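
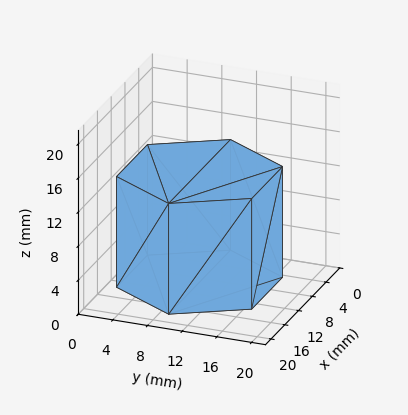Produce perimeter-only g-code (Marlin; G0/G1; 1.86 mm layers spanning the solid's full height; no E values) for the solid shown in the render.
Reading the render: the shape is a regular 6-sided prism (a cylinder approximated with 6 flat sides), circumscribed radius ≈ 9 mm, height ≈ 13 mm (dimensions read to the nearest mm from the axis ticks). For the g-code, the solid's height is divided into equal slices at the stated Δz and each level perimeter traced with G1 moves after a G0 lift.

; perimeter-only toolpath
G21 ; units = mm
G90 ; absolute positioning
G28 ; home
; layer 1
G0 Z1.86
G0 X18.00 Y9.00
G1 X13.50 Y16.79
G1 X4.50 Y16.79
G1 X0.00 Y9.00
G1 X4.50 Y1.21
G1 X13.50 Y1.21
G1 X18.00 Y9.00
; layer 2
G0 Z3.71
G0 X18.00 Y9.00
G1 X13.50 Y16.79
G1 X4.50 Y16.79
G1 X0.00 Y9.00
G1 X4.50 Y1.21
G1 X13.50 Y1.21
G1 X18.00 Y9.00
; layer 3
G0 Z5.57
G0 X18.00 Y9.00
G1 X13.50 Y16.79
G1 X4.50 Y16.79
G1 X0.00 Y9.00
G1 X4.50 Y1.21
G1 X13.50 Y1.21
G1 X18.00 Y9.00
; layer 4
G0 Z7.43
G0 X18.00 Y9.00
G1 X13.50 Y16.79
G1 X4.50 Y16.79
G1 X0.00 Y9.00
G1 X4.50 Y1.21
G1 X13.50 Y1.21
G1 X18.00 Y9.00
; layer 5
G0 Z9.29
G0 X18.00 Y9.00
G1 X13.50 Y16.79
G1 X4.50 Y16.79
G1 X0.00 Y9.00
G1 X4.50 Y1.21
G1 X13.50 Y1.21
G1 X18.00 Y9.00
; layer 6
G0 Z11.14
G0 X18.00 Y9.00
G1 X13.50 Y16.79
G1 X4.50 Y16.79
G1 X0.00 Y9.00
G1 X4.50 Y1.21
G1 X13.50 Y1.21
G1 X18.00 Y9.00
; layer 7
G0 Z13.00
G0 X18.00 Y9.00
G1 X13.50 Y16.79
G1 X4.50 Y16.79
G1 X0.00 Y9.00
G1 X4.50 Y1.21
G1 X13.50 Y1.21
G1 X18.00 Y9.00
M2 ; end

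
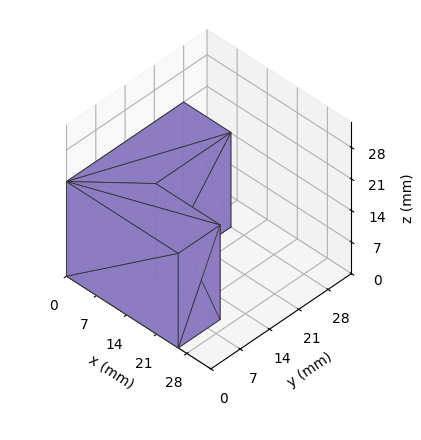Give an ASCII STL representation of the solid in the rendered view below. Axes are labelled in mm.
Reading the render: the shape is an L-shaped prism: outer 26 × 28 mm, arm thicknesses ≈ 10 mm (horizontal) and 11 mm (vertical), extruded 21 mm in z (dimensions read to the nearest mm from the axis ticks). For the STL, each face is triangulated and given an outward normal.

solid part
  facet normal 0.0000 0.0000 -1.0000
    outer loop
      vertex 26.000 10.000 0.000
      vertex 26.000 0.000 0.000
      vertex 0.000 0.000 0.000
    endloop
  endfacet
  facet normal 0.0000 0.0000 -1.0000
    outer loop
      vertex 11.000 10.000 0.000
      vertex 26.000 10.000 0.000
      vertex 0.000 0.000 0.000
    endloop
  endfacet
  facet normal 0.0000 0.0000 -1.0000
    outer loop
      vertex 11.000 28.000 0.000
      vertex 11.000 10.000 0.000
      vertex 0.000 0.000 0.000
    endloop
  endfacet
  facet normal 0.0000 0.0000 -1.0000
    outer loop
      vertex 0.000 28.000 0.000
      vertex 11.000 28.000 0.000
      vertex 0.000 0.000 0.000
    endloop
  endfacet
  facet normal 0.0000 0.0000 1.0000
    outer loop
      vertex 0.000 0.000 21.000
      vertex 26.000 0.000 21.000
      vertex 26.000 10.000 21.000
    endloop
  endfacet
  facet normal 0.0000 0.0000 1.0000
    outer loop
      vertex 0.000 0.000 21.000
      vertex 26.000 10.000 21.000
      vertex 11.000 10.000 21.000
    endloop
  endfacet
  facet normal 0.0000 0.0000 1.0000
    outer loop
      vertex 0.000 0.000 21.000
      vertex 11.000 10.000 21.000
      vertex 11.000 28.000 21.000
    endloop
  endfacet
  facet normal 0.0000 0.0000 1.0000
    outer loop
      vertex 0.000 0.000 21.000
      vertex 11.000 28.000 21.000
      vertex 0.000 28.000 21.000
    endloop
  endfacet
  facet normal 0.0000 -1.0000 0.0000
    outer loop
      vertex 0.000 0.000 0.000
      vertex 26.000 0.000 0.000
      vertex 26.000 0.000 21.000
    endloop
  endfacet
  facet normal 0.0000 -1.0000 0.0000
    outer loop
      vertex 0.000 0.000 0.000
      vertex 26.000 0.000 21.000
      vertex 0.000 0.000 21.000
    endloop
  endfacet
  facet normal 1.0000 0.0000 0.0000
    outer loop
      vertex 26.000 0.000 0.000
      vertex 26.000 10.000 0.000
      vertex 26.000 10.000 21.000
    endloop
  endfacet
  facet normal 1.0000 0.0000 0.0000
    outer loop
      vertex 26.000 0.000 0.000
      vertex 26.000 10.000 21.000
      vertex 26.000 0.000 21.000
    endloop
  endfacet
  facet normal 0.0000 1.0000 0.0000
    outer loop
      vertex 26.000 10.000 0.000
      vertex 11.000 10.000 0.000
      vertex 11.000 10.000 21.000
    endloop
  endfacet
  facet normal 0.0000 1.0000 0.0000
    outer loop
      vertex 26.000 10.000 0.000
      vertex 11.000 10.000 21.000
      vertex 26.000 10.000 21.000
    endloop
  endfacet
  facet normal 1.0000 0.0000 0.0000
    outer loop
      vertex 11.000 10.000 0.000
      vertex 11.000 28.000 0.000
      vertex 11.000 28.000 21.000
    endloop
  endfacet
  facet normal 1.0000 0.0000 0.0000
    outer loop
      vertex 11.000 10.000 0.000
      vertex 11.000 28.000 21.000
      vertex 11.000 10.000 21.000
    endloop
  endfacet
  facet normal 0.0000 1.0000 0.0000
    outer loop
      vertex 11.000 28.000 0.000
      vertex 0.000 28.000 0.000
      vertex 0.000 28.000 21.000
    endloop
  endfacet
  facet normal 0.0000 1.0000 0.0000
    outer loop
      vertex 11.000 28.000 0.000
      vertex 0.000 28.000 21.000
      vertex 11.000 28.000 21.000
    endloop
  endfacet
  facet normal -1.0000 0.0000 0.0000
    outer loop
      vertex 0.000 28.000 0.000
      vertex 0.000 0.000 0.000
      vertex 0.000 0.000 21.000
    endloop
  endfacet
  facet normal -1.0000 0.0000 0.0000
    outer loop
      vertex 0.000 28.000 0.000
      vertex 0.000 0.000 21.000
      vertex 0.000 28.000 21.000
    endloop
  endfacet
endsolid part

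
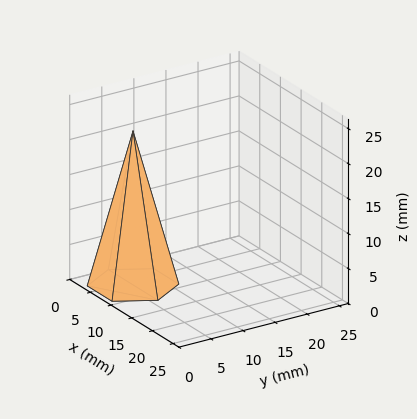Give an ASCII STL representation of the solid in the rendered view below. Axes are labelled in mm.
Reading the render: the shape is a regular 6-sided pyramid, base circumscribed radius ≈ 6 mm, apex at z ≈ 22 mm (dimensions read to the nearest mm from the axis ticks). For the STL, each face is triangulated and given an outward normal.

solid part
  facet normal 0.0000 0.0000 -1.0000
    outer loop
      vertex 3.0 11.2 0.0
      vertex 9.0 11.2 0.0
      vertex 12.0 6.0 0.0
    endloop
  endfacet
  facet normal 0.0000 0.0000 -1.0000
    outer loop
      vertex 0.0 6.0 0.0
      vertex 3.0 11.2 0.0
      vertex 12.0 6.0 0.0
    endloop
  endfacet
  facet normal 0.0000 0.0000 -1.0000
    outer loop
      vertex 3.0 0.8 0.0
      vertex 0.0 6.0 0.0
      vertex 12.0 6.0 0.0
    endloop
  endfacet
  facet normal 0.0000 0.0000 -1.0000
    outer loop
      vertex 9.0 0.8 0.0
      vertex 3.0 0.8 0.0
      vertex 12.0 6.0 0.0
    endloop
  endfacet
  facet normal 0.8430 0.4863 0.2299
    outer loop
      vertex 12.0 6.0 0.0
      vertex 9.0 11.2 0.0
      vertex 6.0 6.0 22.0
    endloop
  endfacet
  facet normal 0.0000 0.9732 0.2300
    outer loop
      vertex 9.0 11.2 0.0
      vertex 3.0 11.2 0.0
      vertex 6.0 6.0 22.0
    endloop
  endfacet
  facet normal -0.8430 0.4863 0.2299
    outer loop
      vertex 3.0 11.2 0.0
      vertex 0.0 6.0 0.0
      vertex 6.0 6.0 22.0
    endloop
  endfacet
  facet normal -0.8430 -0.4863 0.2299
    outer loop
      vertex 0.0 6.0 0.0
      vertex 3.0 0.8 0.0
      vertex 6.0 6.0 22.0
    endloop
  endfacet
  facet normal 0.0000 -0.9732 0.2300
    outer loop
      vertex 3.0 0.8 0.0
      vertex 9.0 0.8 0.0
      vertex 6.0 6.0 22.0
    endloop
  endfacet
  facet normal 0.8430 -0.4863 0.2299
    outer loop
      vertex 9.0 0.8 0.0
      vertex 12.0 6.0 0.0
      vertex 6.0 6.0 22.0
    endloop
  endfacet
endsolid part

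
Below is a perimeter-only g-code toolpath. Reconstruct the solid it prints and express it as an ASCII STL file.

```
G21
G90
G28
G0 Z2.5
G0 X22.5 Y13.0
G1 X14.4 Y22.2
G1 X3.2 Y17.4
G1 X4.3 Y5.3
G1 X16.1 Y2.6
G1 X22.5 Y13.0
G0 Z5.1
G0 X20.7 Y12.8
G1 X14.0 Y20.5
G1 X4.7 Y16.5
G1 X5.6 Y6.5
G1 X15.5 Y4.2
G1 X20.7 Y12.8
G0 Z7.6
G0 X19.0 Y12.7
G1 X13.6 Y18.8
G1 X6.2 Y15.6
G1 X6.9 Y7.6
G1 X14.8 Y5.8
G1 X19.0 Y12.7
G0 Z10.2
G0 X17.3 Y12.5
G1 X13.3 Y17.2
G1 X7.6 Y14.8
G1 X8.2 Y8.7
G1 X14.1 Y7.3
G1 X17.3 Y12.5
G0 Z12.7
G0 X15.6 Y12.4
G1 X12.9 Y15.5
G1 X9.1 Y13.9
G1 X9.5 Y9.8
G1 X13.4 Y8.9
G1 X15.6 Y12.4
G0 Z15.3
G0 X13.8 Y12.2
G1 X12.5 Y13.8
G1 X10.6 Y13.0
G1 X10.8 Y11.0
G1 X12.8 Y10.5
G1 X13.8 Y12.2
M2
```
solid part
  facet normal 0.0000 0.0000 -1.0000
    outer loop
      vertex 1.7 18.3 0.0
      vertex 14.8 23.9 0.0
      vertex 24.2 13.1 0.0
    endloop
  endfacet
  facet normal 0.0000 0.0000 -1.0000
    outer loop
      vertex 3.0 4.2 0.0
      vertex 1.7 18.3 0.0
      vertex 24.2 13.1 0.0
    endloop
  endfacet
  facet normal 0.0000 0.0000 -1.0000
    outer loop
      vertex 16.8 1.0 0.0
      vertex 3.0 4.2 0.0
      vertex 24.2 13.1 0.0
    endloop
  endfacet
  facet normal 0.6610 0.5753 0.4817
    outer loop
      vertex 24.2 13.1 0.0
      vertex 14.8 23.9 0.0
      vertex 12.1 12.1 17.8
    endloop
  endfacet
  facet normal -0.3444 0.8057 0.4819
    outer loop
      vertex 14.8 23.9 0.0
      vertex 1.7 18.3 0.0
      vertex 12.1 12.1 17.8
    endloop
  endfacet
  facet normal -0.8726 -0.0805 0.4818
    outer loop
      vertex 1.7 18.3 0.0
      vertex 3.0 4.2 0.0
      vertex 12.1 12.1 17.8
    endloop
  endfacet
  facet normal -0.1981 -0.8543 0.4805
    outer loop
      vertex 3.0 4.2 0.0
      vertex 16.8 1.0 0.0
      vertex 12.1 12.1 17.8
    endloop
  endfacet
  facet normal 0.7473 -0.4570 0.4823
    outer loop
      vertex 16.8 1.0 0.0
      vertex 24.2 13.1 0.0
      vertex 12.1 12.1 17.8
    endloop
  endfacet
endsolid part

The G0 Z moves step by Δz≈2.5 mm. The G1 loops shrink linearly with z, so the solid tapers from its base footprint up to z≈17.8. Closing with a flat bottom cap and the tapered top and triangulating gives 8 facets — a regular 5-sided pyramid, base circumscribed radius ≈ 12.1 mm, apex at z ≈ 17.8 mm.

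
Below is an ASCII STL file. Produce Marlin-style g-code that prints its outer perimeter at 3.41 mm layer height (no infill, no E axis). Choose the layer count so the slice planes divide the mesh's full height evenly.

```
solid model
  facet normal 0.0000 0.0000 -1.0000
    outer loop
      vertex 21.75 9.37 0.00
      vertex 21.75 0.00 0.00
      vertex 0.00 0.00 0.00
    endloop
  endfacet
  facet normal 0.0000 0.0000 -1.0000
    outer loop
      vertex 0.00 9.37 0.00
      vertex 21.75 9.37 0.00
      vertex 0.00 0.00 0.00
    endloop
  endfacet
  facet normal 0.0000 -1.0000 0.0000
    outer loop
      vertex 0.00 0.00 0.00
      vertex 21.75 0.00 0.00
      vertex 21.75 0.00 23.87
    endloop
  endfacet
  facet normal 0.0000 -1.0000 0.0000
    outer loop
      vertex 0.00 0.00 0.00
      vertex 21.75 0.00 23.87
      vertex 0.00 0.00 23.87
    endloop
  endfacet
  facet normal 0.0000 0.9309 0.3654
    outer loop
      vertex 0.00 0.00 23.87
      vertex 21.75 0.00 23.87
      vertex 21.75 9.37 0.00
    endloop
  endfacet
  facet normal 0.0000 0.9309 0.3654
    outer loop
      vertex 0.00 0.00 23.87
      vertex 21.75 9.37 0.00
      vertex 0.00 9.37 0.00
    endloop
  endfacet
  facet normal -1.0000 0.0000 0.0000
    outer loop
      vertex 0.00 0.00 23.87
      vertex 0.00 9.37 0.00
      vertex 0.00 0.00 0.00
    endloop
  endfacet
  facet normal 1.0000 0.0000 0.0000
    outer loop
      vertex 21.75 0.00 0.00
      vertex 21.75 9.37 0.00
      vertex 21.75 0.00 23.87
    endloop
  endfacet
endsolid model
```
; perimeter-only toolpath
G21 ; units = mm
G90 ; absolute positioning
G28 ; home
; layer 1
G0 Z3.41
G0 X0.00 Y0.00
G1 X21.75 Y0.00
G1 X21.75 Y8.03
G1 X0.00 Y8.03
G1 X0.00 Y0.00
; layer 2
G0 Z6.82
G0 X0.00 Y0.00
G1 X21.75 Y0.00
G1 X21.75 Y6.69
G1 X0.00 Y6.69
G1 X0.00 Y0.00
; layer 3
G0 Z10.23
G0 X0.00 Y0.00
G1 X21.75 Y0.00
G1 X21.75 Y5.35
G1 X0.00 Y5.35
G1 X0.00 Y0.00
; layer 4
G0 Z13.64
G0 X0.00 Y0.00
G1 X21.75 Y0.00
G1 X21.75 Y4.02
G1 X0.00 Y4.02
G1 X0.00 Y0.00
; layer 5
G0 Z17.05
G0 X0.00 Y0.00
G1 X21.75 Y0.00
G1 X21.75 Y2.68
G1 X0.00 Y2.68
G1 X0.00 Y0.00
; layer 6
G0 Z20.46
G0 X0.00 Y0.00
G1 X21.75 Y0.00
G1 X21.75 Y1.34
G1 X0.00 Y1.34
G1 X0.00 Y0.00
M2 ; end

The solid is a wedge (ramp): 21.8 × 9.37 mm base, rising to 23.9 mm along the y=0 edge and sloping linearly to z=0 at y=9.37. Slicing at Δz = 3.41 mm — 7 equal slices spanning the solid's height, so layer i sits at z = i·h/7 — gives 6 non-empty perimeters. Each is a 4-segment closed polygon; G0 lifts to the layer z and rapids to the start vertex, then G1 traces the edges. The cross-section shrinks linearly with z (the slice at the apex is degenerate and omitted).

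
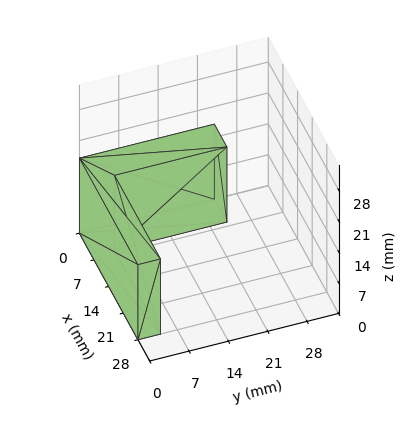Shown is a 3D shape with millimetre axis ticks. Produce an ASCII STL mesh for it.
Reading the render: the shape is an L-shaped prism: outer 28 × 24 mm, arm thicknesses ≈ 4 mm (horizontal) and 6 mm (vertical), extruded 17 mm in z (dimensions read to the nearest mm from the axis ticks). For the STL, each face is triangulated and given an outward normal.

solid part
  facet normal 0.0000 0.0000 -1.0000
    outer loop
      vertex 28.0 4.0 0.0
      vertex 28.0 0.0 0.0
      vertex 0.0 0.0 0.0
    endloop
  endfacet
  facet normal 0.0000 0.0000 -1.0000
    outer loop
      vertex 6.0 4.0 0.0
      vertex 28.0 4.0 0.0
      vertex 0.0 0.0 0.0
    endloop
  endfacet
  facet normal 0.0000 0.0000 -1.0000
    outer loop
      vertex 6.0 24.0 0.0
      vertex 6.0 4.0 0.0
      vertex 0.0 0.0 0.0
    endloop
  endfacet
  facet normal 0.0000 0.0000 -1.0000
    outer loop
      vertex 0.0 24.0 0.0
      vertex 6.0 24.0 0.0
      vertex 0.0 0.0 0.0
    endloop
  endfacet
  facet normal 0.0000 0.0000 1.0000
    outer loop
      vertex 0.0 0.0 17.0
      vertex 28.0 0.0 17.0
      vertex 28.0 4.0 17.0
    endloop
  endfacet
  facet normal 0.0000 0.0000 1.0000
    outer loop
      vertex 0.0 0.0 17.0
      vertex 28.0 4.0 17.0
      vertex 6.0 4.0 17.0
    endloop
  endfacet
  facet normal 0.0000 0.0000 1.0000
    outer loop
      vertex 0.0 0.0 17.0
      vertex 6.0 4.0 17.0
      vertex 6.0 24.0 17.0
    endloop
  endfacet
  facet normal 0.0000 0.0000 1.0000
    outer loop
      vertex 0.0 0.0 17.0
      vertex 6.0 24.0 17.0
      vertex 0.0 24.0 17.0
    endloop
  endfacet
  facet normal 0.0000 -1.0000 0.0000
    outer loop
      vertex 0.0 0.0 0.0
      vertex 28.0 0.0 0.0
      vertex 28.0 0.0 17.0
    endloop
  endfacet
  facet normal 0.0000 -1.0000 0.0000
    outer loop
      vertex 0.0 0.0 0.0
      vertex 28.0 0.0 17.0
      vertex 0.0 0.0 17.0
    endloop
  endfacet
  facet normal 1.0000 0.0000 0.0000
    outer loop
      vertex 28.0 0.0 0.0
      vertex 28.0 4.0 0.0
      vertex 28.0 4.0 17.0
    endloop
  endfacet
  facet normal 1.0000 0.0000 0.0000
    outer loop
      vertex 28.0 0.0 0.0
      vertex 28.0 4.0 17.0
      vertex 28.0 0.0 17.0
    endloop
  endfacet
  facet normal 0.0000 1.0000 0.0000
    outer loop
      vertex 28.0 4.0 0.0
      vertex 6.0 4.0 0.0
      vertex 6.0 4.0 17.0
    endloop
  endfacet
  facet normal 0.0000 1.0000 0.0000
    outer loop
      vertex 28.0 4.0 0.0
      vertex 6.0 4.0 17.0
      vertex 28.0 4.0 17.0
    endloop
  endfacet
  facet normal 1.0000 0.0000 0.0000
    outer loop
      vertex 6.0 4.0 0.0
      vertex 6.0 24.0 0.0
      vertex 6.0 24.0 17.0
    endloop
  endfacet
  facet normal 1.0000 0.0000 0.0000
    outer loop
      vertex 6.0 4.0 0.0
      vertex 6.0 24.0 17.0
      vertex 6.0 4.0 17.0
    endloop
  endfacet
  facet normal 0.0000 1.0000 0.0000
    outer loop
      vertex 6.0 24.0 0.0
      vertex 0.0 24.0 0.0
      vertex 0.0 24.0 17.0
    endloop
  endfacet
  facet normal 0.0000 1.0000 0.0000
    outer loop
      vertex 6.0 24.0 0.0
      vertex 0.0 24.0 17.0
      vertex 6.0 24.0 17.0
    endloop
  endfacet
  facet normal -1.0000 0.0000 0.0000
    outer loop
      vertex 0.0 24.0 0.0
      vertex 0.0 0.0 0.0
      vertex 0.0 0.0 17.0
    endloop
  endfacet
  facet normal -1.0000 0.0000 0.0000
    outer loop
      vertex 0.0 24.0 0.0
      vertex 0.0 0.0 17.0
      vertex 0.0 24.0 17.0
    endloop
  endfacet
endsolid part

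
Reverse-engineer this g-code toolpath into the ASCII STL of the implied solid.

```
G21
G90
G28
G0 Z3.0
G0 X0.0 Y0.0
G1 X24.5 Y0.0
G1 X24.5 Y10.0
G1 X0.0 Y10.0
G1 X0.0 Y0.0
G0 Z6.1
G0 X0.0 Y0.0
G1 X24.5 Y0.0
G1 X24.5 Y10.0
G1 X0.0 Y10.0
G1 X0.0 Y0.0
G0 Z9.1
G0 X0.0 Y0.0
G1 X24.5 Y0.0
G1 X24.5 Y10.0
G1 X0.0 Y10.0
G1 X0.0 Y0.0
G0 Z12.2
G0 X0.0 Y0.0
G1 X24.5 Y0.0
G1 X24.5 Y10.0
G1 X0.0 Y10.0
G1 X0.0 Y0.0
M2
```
solid part
  facet normal 0.0000 0.0000 -1.0000
    outer loop
      vertex 24.5 10.0 0.0
      vertex 24.5 0.0 0.0
      vertex 0.0 0.0 0.0
    endloop
  endfacet
  facet normal 0.0000 0.0000 -1.0000
    outer loop
      vertex 0.0 10.0 0.0
      vertex 24.5 10.0 0.0
      vertex 0.0 0.0 0.0
    endloop
  endfacet
  facet normal 0.0000 0.0000 1.0000
    outer loop
      vertex 0.0 0.0 12.2
      vertex 24.5 0.0 12.2
      vertex 24.5 10.0 12.2
    endloop
  endfacet
  facet normal 0.0000 0.0000 1.0000
    outer loop
      vertex 0.0 0.0 12.2
      vertex 24.5 10.0 12.2
      vertex 0.0 10.0 12.2
    endloop
  endfacet
  facet normal 0.0000 -1.0000 0.0000
    outer loop
      vertex 0.0 0.0 0.0
      vertex 24.5 0.0 0.0
      vertex 24.5 0.0 12.2
    endloop
  endfacet
  facet normal 0.0000 -1.0000 0.0000
    outer loop
      vertex 0.0 0.0 0.0
      vertex 24.5 0.0 12.2
      vertex 0.0 0.0 12.2
    endloop
  endfacet
  facet normal 0.0000 1.0000 0.0000
    outer loop
      vertex 24.5 10.0 12.2
      vertex 24.5 10.0 0.0
      vertex 0.0 10.0 0.0
    endloop
  endfacet
  facet normal 0.0000 1.0000 0.0000
    outer loop
      vertex 0.0 10.0 12.2
      vertex 24.5 10.0 12.2
      vertex 0.0 10.0 0.0
    endloop
  endfacet
  facet normal -1.0000 0.0000 0.0000
    outer loop
      vertex 0.0 10.0 12.2
      vertex 0.0 10.0 0.0
      vertex 0.0 0.0 0.0
    endloop
  endfacet
  facet normal -1.0000 0.0000 0.0000
    outer loop
      vertex 0.0 0.0 12.2
      vertex 0.0 10.0 12.2
      vertex 0.0 0.0 0.0
    endloop
  endfacet
  facet normal 1.0000 0.0000 0.0000
    outer loop
      vertex 24.5 0.0 0.0
      vertex 24.5 10.0 0.0
      vertex 24.5 10.0 12.2
    endloop
  endfacet
  facet normal 1.0000 0.0000 0.0000
    outer loop
      vertex 24.5 0.0 0.0
      vertex 24.5 10.0 12.2
      vertex 24.5 0.0 12.2
    endloop
  endfacet
endsolid part

The G0 Z moves step by Δz≈3.0 mm. Every layer's G1 loop is the same polygon, so the solid is a straight extrusion of it from z=0 to z≈12.2. Closing with flat bottom and top caps and triangulating gives 12 facets — a rectangular box, roughly 24.5 × 10 mm footprint and 12.2 mm tall.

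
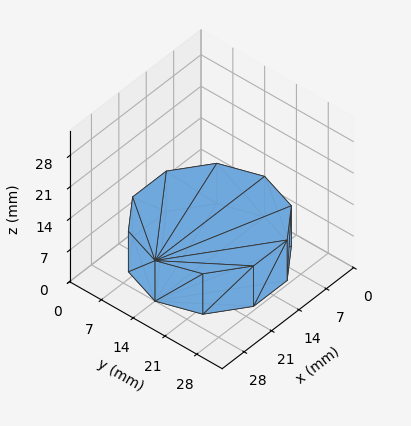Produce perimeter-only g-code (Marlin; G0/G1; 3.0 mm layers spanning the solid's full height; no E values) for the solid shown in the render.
Reading the render: the shape is a regular 10-sided prism (a cylinder approximated with 10 flat sides), circumscribed radius ≈ 14 mm, height ≈ 9 mm (dimensions read to the nearest mm from the axis ticks). For the g-code, the solid's height is divided into equal slices at the stated Δz and each level perimeter traced with G1 moves after a G0 lift.

; perimeter-only toolpath
G21 ; units = mm
G90 ; absolute positioning
G28 ; home
; layer 1
G0 Z3.0
G0 X28.0 Y14.0
G1 X25.3 Y22.2
G1 X18.3 Y27.3
G1 X9.7 Y27.3
G1 X2.7 Y22.2
G1 X0.0 Y14.0
G1 X2.7 Y5.8
G1 X9.7 Y0.7
G1 X18.3 Y0.7
G1 X25.3 Y5.8
G1 X28.0 Y14.0
; layer 2
G0 Z6.0
G0 X28.0 Y14.0
G1 X25.3 Y22.2
G1 X18.3 Y27.3
G1 X9.7 Y27.3
G1 X2.7 Y22.2
G1 X0.0 Y14.0
G1 X2.7 Y5.8
G1 X9.7 Y0.7
G1 X18.3 Y0.7
G1 X25.3 Y5.8
G1 X28.0 Y14.0
; layer 3
G0 Z9.0
G0 X28.0 Y14.0
G1 X25.3 Y22.2
G1 X18.3 Y27.3
G1 X9.7 Y27.3
G1 X2.7 Y22.2
G1 X0.0 Y14.0
G1 X2.7 Y5.8
G1 X9.7 Y0.7
G1 X18.3 Y0.7
G1 X25.3 Y5.8
G1 X28.0 Y14.0
M2 ; end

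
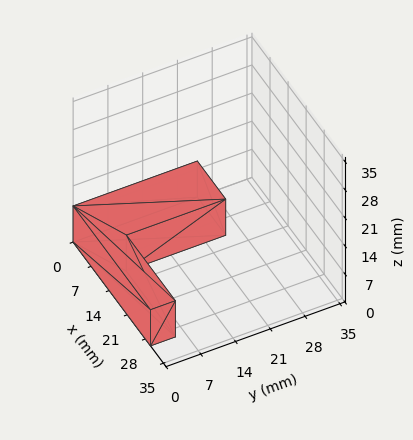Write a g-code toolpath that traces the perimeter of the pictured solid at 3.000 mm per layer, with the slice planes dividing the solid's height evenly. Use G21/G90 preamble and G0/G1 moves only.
Reading the render: the shape is an L-shaped prism: outer 30 × 25 mm, arm thicknesses ≈ 5 mm (horizontal) and 11 mm (vertical), extruded 9 mm in z (dimensions read to the nearest mm from the axis ticks). For the g-code, the solid's height is divided into equal slices at the stated Δz and each level perimeter traced with G1 moves after a G0 lift.

; perimeter-only toolpath
G21 ; units = mm
G90 ; absolute positioning
G28 ; home
; layer 1
G0 Z3.000
G0 X0.000 Y0.000
G1 X30.000 Y0.000
G1 X30.000 Y5.000
G1 X11.000 Y5.000
G1 X11.000 Y25.000
G1 X0.000 Y25.000
G1 X0.000 Y0.000
; layer 2
G0 Z6.000
G0 X0.000 Y0.000
G1 X30.000 Y0.000
G1 X30.000 Y5.000
G1 X11.000 Y5.000
G1 X11.000 Y25.000
G1 X0.000 Y25.000
G1 X0.000 Y0.000
; layer 3
G0 Z9.000
G0 X0.000 Y0.000
G1 X30.000 Y0.000
G1 X30.000 Y5.000
G1 X11.000 Y5.000
G1 X11.000 Y25.000
G1 X0.000 Y25.000
G1 X0.000 Y0.000
M2 ; end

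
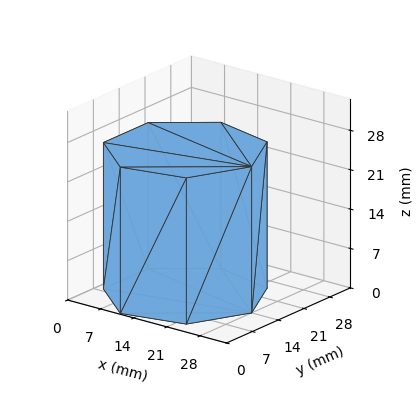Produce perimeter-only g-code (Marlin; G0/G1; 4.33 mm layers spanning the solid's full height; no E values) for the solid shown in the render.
Reading the render: the shape is a regular 7-sided prism (a cylinder approximated with 7 flat sides), circumscribed radius ≈ 14 mm, height ≈ 26 mm (dimensions read to the nearest mm from the axis ticks). For the g-code, the solid's height is divided into equal slices at the stated Δz and each level perimeter traced with G1 moves after a G0 lift.

; perimeter-only toolpath
G21 ; units = mm
G90 ; absolute positioning
G28 ; home
; layer 1
G0 Z4.33
G0 X28.00 Y14.00
G1 X22.73 Y24.95
G1 X10.88 Y27.65
G1 X1.39 Y20.07
G1 X1.39 Y7.93
G1 X10.88 Y0.35
G1 X22.73 Y3.05
G1 X28.00 Y14.00
; layer 2
G0 Z8.67
G0 X28.00 Y14.00
G1 X22.73 Y24.95
G1 X10.88 Y27.65
G1 X1.39 Y20.07
G1 X1.39 Y7.93
G1 X10.88 Y0.35
G1 X22.73 Y3.05
G1 X28.00 Y14.00
; layer 3
G0 Z13.00
G0 X28.00 Y14.00
G1 X22.73 Y24.95
G1 X10.88 Y27.65
G1 X1.39 Y20.07
G1 X1.39 Y7.93
G1 X10.88 Y0.35
G1 X22.73 Y3.05
G1 X28.00 Y14.00
; layer 4
G0 Z17.33
G0 X28.00 Y14.00
G1 X22.73 Y24.95
G1 X10.88 Y27.65
G1 X1.39 Y20.07
G1 X1.39 Y7.93
G1 X10.88 Y0.35
G1 X22.73 Y3.05
G1 X28.00 Y14.00
; layer 5
G0 Z21.67
G0 X28.00 Y14.00
G1 X22.73 Y24.95
G1 X10.88 Y27.65
G1 X1.39 Y20.07
G1 X1.39 Y7.93
G1 X10.88 Y0.35
G1 X22.73 Y3.05
G1 X28.00 Y14.00
; layer 6
G0 Z26.00
G0 X28.00 Y14.00
G1 X22.73 Y24.95
G1 X10.88 Y27.65
G1 X1.39 Y20.07
G1 X1.39 Y7.93
G1 X10.88 Y0.35
G1 X22.73 Y3.05
G1 X28.00 Y14.00
M2 ; end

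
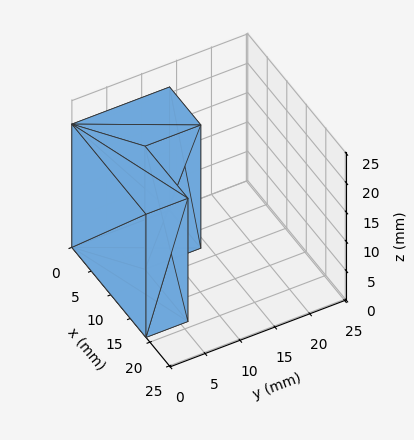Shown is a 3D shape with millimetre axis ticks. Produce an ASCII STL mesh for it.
Reading the render: the shape is an L-shaped prism: outer 19 × 14 mm, arm thicknesses ≈ 6 mm (horizontal) and 8 mm (vertical), extruded 21 mm in z (dimensions read to the nearest mm from the axis ticks). For the STL, each face is triangulated and given an outward normal.

solid part
  facet normal 0.0000 0.0000 -1.0000
    outer loop
      vertex 19.00 6.00 0.00
      vertex 19.00 0.00 0.00
      vertex 0.00 0.00 0.00
    endloop
  endfacet
  facet normal 0.0000 0.0000 -1.0000
    outer loop
      vertex 8.00 6.00 0.00
      vertex 19.00 6.00 0.00
      vertex 0.00 0.00 0.00
    endloop
  endfacet
  facet normal 0.0000 0.0000 -1.0000
    outer loop
      vertex 8.00 14.00 0.00
      vertex 8.00 6.00 0.00
      vertex 0.00 0.00 0.00
    endloop
  endfacet
  facet normal 0.0000 0.0000 -1.0000
    outer loop
      vertex 0.00 14.00 0.00
      vertex 8.00 14.00 0.00
      vertex 0.00 0.00 0.00
    endloop
  endfacet
  facet normal 0.0000 0.0000 1.0000
    outer loop
      vertex 0.00 0.00 21.00
      vertex 19.00 0.00 21.00
      vertex 19.00 6.00 21.00
    endloop
  endfacet
  facet normal 0.0000 0.0000 1.0000
    outer loop
      vertex 0.00 0.00 21.00
      vertex 19.00 6.00 21.00
      vertex 8.00 6.00 21.00
    endloop
  endfacet
  facet normal 0.0000 0.0000 1.0000
    outer loop
      vertex 0.00 0.00 21.00
      vertex 8.00 6.00 21.00
      vertex 8.00 14.00 21.00
    endloop
  endfacet
  facet normal 0.0000 0.0000 1.0000
    outer loop
      vertex 0.00 0.00 21.00
      vertex 8.00 14.00 21.00
      vertex 0.00 14.00 21.00
    endloop
  endfacet
  facet normal 0.0000 -1.0000 0.0000
    outer loop
      vertex 0.00 0.00 0.00
      vertex 19.00 0.00 0.00
      vertex 19.00 0.00 21.00
    endloop
  endfacet
  facet normal 0.0000 -1.0000 0.0000
    outer loop
      vertex 0.00 0.00 0.00
      vertex 19.00 0.00 21.00
      vertex 0.00 0.00 21.00
    endloop
  endfacet
  facet normal 1.0000 0.0000 0.0000
    outer loop
      vertex 19.00 0.00 0.00
      vertex 19.00 6.00 0.00
      vertex 19.00 6.00 21.00
    endloop
  endfacet
  facet normal 1.0000 0.0000 0.0000
    outer loop
      vertex 19.00 0.00 0.00
      vertex 19.00 6.00 21.00
      vertex 19.00 0.00 21.00
    endloop
  endfacet
  facet normal 0.0000 1.0000 0.0000
    outer loop
      vertex 19.00 6.00 0.00
      vertex 8.00 6.00 0.00
      vertex 8.00 6.00 21.00
    endloop
  endfacet
  facet normal 0.0000 1.0000 0.0000
    outer loop
      vertex 19.00 6.00 0.00
      vertex 8.00 6.00 21.00
      vertex 19.00 6.00 21.00
    endloop
  endfacet
  facet normal 1.0000 0.0000 0.0000
    outer loop
      vertex 8.00 6.00 0.00
      vertex 8.00 14.00 0.00
      vertex 8.00 14.00 21.00
    endloop
  endfacet
  facet normal 1.0000 0.0000 0.0000
    outer loop
      vertex 8.00 6.00 0.00
      vertex 8.00 14.00 21.00
      vertex 8.00 6.00 21.00
    endloop
  endfacet
  facet normal 0.0000 1.0000 0.0000
    outer loop
      vertex 8.00 14.00 0.00
      vertex 0.00 14.00 0.00
      vertex 0.00 14.00 21.00
    endloop
  endfacet
  facet normal 0.0000 1.0000 0.0000
    outer loop
      vertex 8.00 14.00 0.00
      vertex 0.00 14.00 21.00
      vertex 8.00 14.00 21.00
    endloop
  endfacet
  facet normal -1.0000 0.0000 0.0000
    outer loop
      vertex 0.00 14.00 0.00
      vertex 0.00 0.00 0.00
      vertex 0.00 0.00 21.00
    endloop
  endfacet
  facet normal -1.0000 0.0000 0.0000
    outer loop
      vertex 0.00 14.00 0.00
      vertex 0.00 0.00 21.00
      vertex 0.00 14.00 21.00
    endloop
  endfacet
endsolid part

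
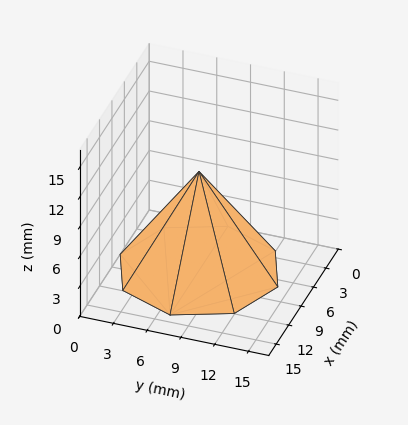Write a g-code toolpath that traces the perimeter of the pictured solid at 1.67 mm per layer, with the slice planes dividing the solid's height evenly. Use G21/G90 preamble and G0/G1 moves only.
Reading the render: the shape is a regular 8-sided pyramid, base circumscribed radius ≈ 7 mm, apex at z ≈ 10 mm (dimensions read to the nearest mm from the axis ticks). For the g-code, the solid's height is divided into equal slices at the stated Δz and each level perimeter traced with G1 moves after a G0 lift.

; perimeter-only toolpath
G21 ; units = mm
G90 ; absolute positioning
G28 ; home
; layer 1
G0 Z1.67
G0 X12.83 Y7.00
G1 X11.12 Y11.12
G1 X7.00 Y12.83
G1 X2.88 Y11.12
G1 X1.17 Y7.00
G1 X2.88 Y2.88
G1 X7.00 Y1.17
G1 X11.12 Y2.88
G1 X12.83 Y7.00
; layer 2
G0 Z3.33
G0 X11.67 Y7.00
G1 X10.30 Y10.30
G1 X7.00 Y11.67
G1 X3.70 Y10.30
G1 X2.33 Y7.00
G1 X3.70 Y3.70
G1 X7.00 Y2.33
G1 X10.30 Y3.70
G1 X11.67 Y7.00
; layer 3
G0 Z5.00
G0 X10.50 Y7.00
G1 X9.47 Y9.47
G1 X7.00 Y10.50
G1 X4.53 Y9.47
G1 X3.50 Y7.00
G1 X4.53 Y4.53
G1 X7.00 Y3.50
G1 X9.47 Y4.53
G1 X10.50 Y7.00
; layer 4
G0 Z6.67
G0 X9.33 Y7.00
G1 X8.65 Y8.65
G1 X7.00 Y9.33
G1 X5.35 Y8.65
G1 X4.67 Y7.00
G1 X5.35 Y5.35
G1 X7.00 Y4.67
G1 X8.65 Y5.35
G1 X9.33 Y7.00
; layer 5
G0 Z8.33
G0 X8.17 Y7.00
G1 X7.83 Y7.83
G1 X7.00 Y8.17
G1 X6.18 Y7.83
G1 X5.83 Y7.00
G1 X6.18 Y6.18
G1 X7.00 Y5.83
G1 X7.83 Y6.18
G1 X8.17 Y7.00
M2 ; end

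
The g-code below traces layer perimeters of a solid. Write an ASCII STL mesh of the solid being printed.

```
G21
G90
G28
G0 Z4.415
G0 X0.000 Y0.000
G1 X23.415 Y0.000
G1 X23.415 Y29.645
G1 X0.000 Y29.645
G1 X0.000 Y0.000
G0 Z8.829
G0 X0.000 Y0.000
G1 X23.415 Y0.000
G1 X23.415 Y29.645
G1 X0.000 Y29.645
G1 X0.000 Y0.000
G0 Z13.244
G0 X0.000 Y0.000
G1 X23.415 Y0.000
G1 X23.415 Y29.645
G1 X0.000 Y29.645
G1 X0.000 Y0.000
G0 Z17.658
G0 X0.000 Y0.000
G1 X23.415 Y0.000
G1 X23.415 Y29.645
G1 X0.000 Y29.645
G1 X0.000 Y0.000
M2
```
solid part
  facet normal 0.0000 0.0000 -1.0000
    outer loop
      vertex 23.415 29.645 0.000
      vertex 23.415 0.000 0.000
      vertex 0.000 0.000 0.000
    endloop
  endfacet
  facet normal 0.0000 0.0000 -1.0000
    outer loop
      vertex 0.000 29.645 0.000
      vertex 23.415 29.645 0.000
      vertex 0.000 0.000 0.000
    endloop
  endfacet
  facet normal 0.0000 0.0000 1.0000
    outer loop
      vertex 0.000 0.000 17.658
      vertex 23.415 0.000 17.658
      vertex 23.415 29.645 17.658
    endloop
  endfacet
  facet normal 0.0000 0.0000 1.0000
    outer loop
      vertex 0.000 0.000 17.658
      vertex 23.415 29.645 17.658
      vertex 0.000 29.645 17.658
    endloop
  endfacet
  facet normal 0.0000 -1.0000 0.0000
    outer loop
      vertex 0.000 0.000 0.000
      vertex 23.415 0.000 0.000
      vertex 23.415 0.000 17.658
    endloop
  endfacet
  facet normal 0.0000 -1.0000 0.0000
    outer loop
      vertex 0.000 0.000 0.000
      vertex 23.415 0.000 17.658
      vertex 0.000 0.000 17.658
    endloop
  endfacet
  facet normal 0.0000 1.0000 0.0000
    outer loop
      vertex 23.415 29.645 17.658
      vertex 23.415 29.645 0.000
      vertex 0.000 29.645 0.000
    endloop
  endfacet
  facet normal 0.0000 1.0000 0.0000
    outer loop
      vertex 0.000 29.645 17.658
      vertex 23.415 29.645 17.658
      vertex 0.000 29.645 0.000
    endloop
  endfacet
  facet normal -1.0000 0.0000 0.0000
    outer loop
      vertex 0.000 29.645 17.658
      vertex 0.000 29.645 0.000
      vertex 0.000 0.000 0.000
    endloop
  endfacet
  facet normal -1.0000 0.0000 0.0000
    outer loop
      vertex 0.000 0.000 17.658
      vertex 0.000 29.645 17.658
      vertex 0.000 0.000 0.000
    endloop
  endfacet
  facet normal 1.0000 0.0000 0.0000
    outer loop
      vertex 23.415 0.000 0.000
      vertex 23.415 29.645 0.000
      vertex 23.415 29.645 17.658
    endloop
  endfacet
  facet normal 1.0000 0.0000 0.0000
    outer loop
      vertex 23.415 0.000 0.000
      vertex 23.415 29.645 17.658
      vertex 23.415 0.000 17.658
    endloop
  endfacet
endsolid part

The G0 Z moves step by Δz≈4.415 mm. Every layer's G1 loop is the same polygon, so the solid is a straight extrusion of it from z=0 to z≈17.7. Closing with flat bottom and top caps and triangulating gives 12 facets — a rectangular box, roughly 23.4 × 29.6 mm footprint and 17.7 mm tall.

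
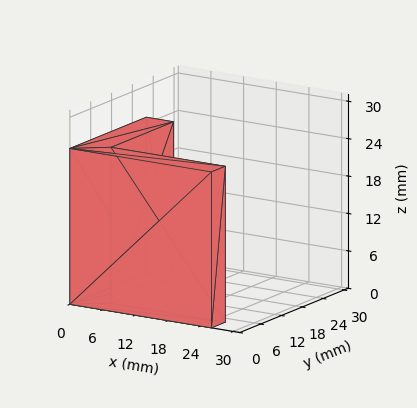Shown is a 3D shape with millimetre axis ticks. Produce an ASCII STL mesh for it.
Reading the render: the shape is an L-shaped prism: outer 26 × 22 mm, arm thicknesses ≈ 4 mm (horizontal) and 5 mm (vertical), extruded 25 mm in z (dimensions read to the nearest mm from the axis ticks). For the STL, each face is triangulated and given an outward normal.

solid part
  facet normal 0.0000 0.0000 -1.0000
    outer loop
      vertex 26.000 4.000 0.000
      vertex 26.000 0.000 0.000
      vertex 0.000 0.000 0.000
    endloop
  endfacet
  facet normal 0.0000 0.0000 -1.0000
    outer loop
      vertex 5.000 4.000 0.000
      vertex 26.000 4.000 0.000
      vertex 0.000 0.000 0.000
    endloop
  endfacet
  facet normal 0.0000 0.0000 -1.0000
    outer loop
      vertex 5.000 22.000 0.000
      vertex 5.000 4.000 0.000
      vertex 0.000 0.000 0.000
    endloop
  endfacet
  facet normal 0.0000 0.0000 -1.0000
    outer loop
      vertex 0.000 22.000 0.000
      vertex 5.000 22.000 0.000
      vertex 0.000 0.000 0.000
    endloop
  endfacet
  facet normal 0.0000 0.0000 1.0000
    outer loop
      vertex 0.000 0.000 25.000
      vertex 26.000 0.000 25.000
      vertex 26.000 4.000 25.000
    endloop
  endfacet
  facet normal 0.0000 0.0000 1.0000
    outer loop
      vertex 0.000 0.000 25.000
      vertex 26.000 4.000 25.000
      vertex 5.000 4.000 25.000
    endloop
  endfacet
  facet normal 0.0000 0.0000 1.0000
    outer loop
      vertex 0.000 0.000 25.000
      vertex 5.000 4.000 25.000
      vertex 5.000 22.000 25.000
    endloop
  endfacet
  facet normal 0.0000 0.0000 1.0000
    outer loop
      vertex 0.000 0.000 25.000
      vertex 5.000 22.000 25.000
      vertex 0.000 22.000 25.000
    endloop
  endfacet
  facet normal 0.0000 -1.0000 0.0000
    outer loop
      vertex 0.000 0.000 0.000
      vertex 26.000 0.000 0.000
      vertex 26.000 0.000 25.000
    endloop
  endfacet
  facet normal 0.0000 -1.0000 0.0000
    outer loop
      vertex 0.000 0.000 0.000
      vertex 26.000 0.000 25.000
      vertex 0.000 0.000 25.000
    endloop
  endfacet
  facet normal 1.0000 0.0000 0.0000
    outer loop
      vertex 26.000 0.000 0.000
      vertex 26.000 4.000 0.000
      vertex 26.000 4.000 25.000
    endloop
  endfacet
  facet normal 1.0000 0.0000 0.0000
    outer loop
      vertex 26.000 0.000 0.000
      vertex 26.000 4.000 25.000
      vertex 26.000 0.000 25.000
    endloop
  endfacet
  facet normal 0.0000 1.0000 0.0000
    outer loop
      vertex 26.000 4.000 0.000
      vertex 5.000 4.000 0.000
      vertex 5.000 4.000 25.000
    endloop
  endfacet
  facet normal 0.0000 1.0000 0.0000
    outer loop
      vertex 26.000 4.000 0.000
      vertex 5.000 4.000 25.000
      vertex 26.000 4.000 25.000
    endloop
  endfacet
  facet normal 1.0000 0.0000 0.0000
    outer loop
      vertex 5.000 4.000 0.000
      vertex 5.000 22.000 0.000
      vertex 5.000 22.000 25.000
    endloop
  endfacet
  facet normal 1.0000 0.0000 0.0000
    outer loop
      vertex 5.000 4.000 0.000
      vertex 5.000 22.000 25.000
      vertex 5.000 4.000 25.000
    endloop
  endfacet
  facet normal 0.0000 1.0000 0.0000
    outer loop
      vertex 5.000 22.000 0.000
      vertex 0.000 22.000 0.000
      vertex 0.000 22.000 25.000
    endloop
  endfacet
  facet normal 0.0000 1.0000 0.0000
    outer loop
      vertex 5.000 22.000 0.000
      vertex 0.000 22.000 25.000
      vertex 5.000 22.000 25.000
    endloop
  endfacet
  facet normal -1.0000 0.0000 0.0000
    outer loop
      vertex 0.000 22.000 0.000
      vertex 0.000 0.000 0.000
      vertex 0.000 0.000 25.000
    endloop
  endfacet
  facet normal -1.0000 0.0000 0.0000
    outer loop
      vertex 0.000 22.000 0.000
      vertex 0.000 0.000 25.000
      vertex 0.000 22.000 25.000
    endloop
  endfacet
endsolid part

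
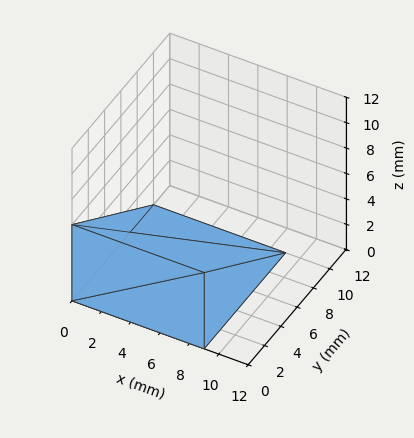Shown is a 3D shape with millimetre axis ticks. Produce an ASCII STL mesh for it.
Reading the render: the shape is a wedge (ramp): 9 × 10 mm base, rising to 6 mm along the y=0 edge and sloping linearly to z=0 at y=10 (dimensions read to the nearest mm from the axis ticks). For the STL, each face is triangulated and given an outward normal.

solid part
  facet normal 0.0000 0.0000 -1.0000
    outer loop
      vertex 9.0 10.0 0.0
      vertex 9.0 0.0 0.0
      vertex 0.0 0.0 0.0
    endloop
  endfacet
  facet normal 0.0000 0.0000 -1.0000
    outer loop
      vertex 0.0 10.0 0.0
      vertex 9.0 10.0 0.0
      vertex 0.0 0.0 0.0
    endloop
  endfacet
  facet normal 0.0000 -1.0000 0.0000
    outer loop
      vertex 0.0 0.0 0.0
      vertex 9.0 0.0 0.0
      vertex 9.0 0.0 6.0
    endloop
  endfacet
  facet normal 0.0000 -1.0000 0.0000
    outer loop
      vertex 0.0 0.0 0.0
      vertex 9.0 0.0 6.0
      vertex 0.0 0.0 6.0
    endloop
  endfacet
  facet normal 0.0000 0.5145 0.8575
    outer loop
      vertex 0.0 0.0 6.0
      vertex 9.0 0.0 6.0
      vertex 9.0 10.0 0.0
    endloop
  endfacet
  facet normal 0.0000 0.5145 0.8575
    outer loop
      vertex 0.0 0.0 6.0
      vertex 9.0 10.0 0.0
      vertex 0.0 10.0 0.0
    endloop
  endfacet
  facet normal -1.0000 0.0000 0.0000
    outer loop
      vertex 0.0 0.0 6.0
      vertex 0.0 10.0 0.0
      vertex 0.0 0.0 0.0
    endloop
  endfacet
  facet normal 1.0000 0.0000 0.0000
    outer loop
      vertex 9.0 0.0 0.0
      vertex 9.0 10.0 0.0
      vertex 9.0 0.0 6.0
    endloop
  endfacet
endsolid part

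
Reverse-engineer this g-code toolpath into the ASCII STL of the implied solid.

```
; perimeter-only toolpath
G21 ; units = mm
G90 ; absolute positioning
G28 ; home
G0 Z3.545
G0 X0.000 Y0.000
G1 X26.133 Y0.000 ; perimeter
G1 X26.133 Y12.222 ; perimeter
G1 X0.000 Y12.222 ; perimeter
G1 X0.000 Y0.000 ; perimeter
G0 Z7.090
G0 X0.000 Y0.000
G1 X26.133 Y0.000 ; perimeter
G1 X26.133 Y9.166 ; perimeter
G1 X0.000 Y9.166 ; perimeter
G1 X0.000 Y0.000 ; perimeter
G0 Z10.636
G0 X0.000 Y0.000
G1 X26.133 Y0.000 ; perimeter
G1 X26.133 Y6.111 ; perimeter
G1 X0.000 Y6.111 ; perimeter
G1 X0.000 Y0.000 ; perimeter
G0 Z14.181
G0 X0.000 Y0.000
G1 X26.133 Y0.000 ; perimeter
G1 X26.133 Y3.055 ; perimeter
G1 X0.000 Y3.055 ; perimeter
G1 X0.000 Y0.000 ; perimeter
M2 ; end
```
solid part
  facet normal 0.0000 0.0000 -1.0000
    outer loop
      vertex 26.133 15.277 0.000
      vertex 26.133 0.000 0.000
      vertex 0.000 0.000 0.000
    endloop
  endfacet
  facet normal 0.0000 0.0000 -1.0000
    outer loop
      vertex 0.000 15.277 0.000
      vertex 26.133 15.277 0.000
      vertex 0.000 0.000 0.000
    endloop
  endfacet
  facet normal 0.0000 -1.0000 0.0000
    outer loop
      vertex 0.000 0.000 0.000
      vertex 26.133 0.000 0.000
      vertex 26.133 0.000 17.726
    endloop
  endfacet
  facet normal 0.0000 -1.0000 0.0000
    outer loop
      vertex 0.000 0.000 0.000
      vertex 26.133 0.000 17.726
      vertex 0.000 0.000 17.726
    endloop
  endfacet
  facet normal 0.0000 0.7575 0.6528
    outer loop
      vertex 0.000 0.000 17.726
      vertex 26.133 0.000 17.726
      vertex 26.133 15.277 0.000
    endloop
  endfacet
  facet normal 0.0000 0.7575 0.6528
    outer loop
      vertex 0.000 0.000 17.726
      vertex 26.133 15.277 0.000
      vertex 0.000 15.277 0.000
    endloop
  endfacet
  facet normal -1.0000 0.0000 0.0000
    outer loop
      vertex 0.000 0.000 17.726
      vertex 0.000 15.277 0.000
      vertex 0.000 0.000 0.000
    endloop
  endfacet
  facet normal 1.0000 0.0000 0.0000
    outer loop
      vertex 26.133 0.000 0.000
      vertex 26.133 15.277 0.000
      vertex 26.133 0.000 17.726
    endloop
  endfacet
endsolid part

The G0 Z moves step by Δz≈3.545 mm. The G1 loops shrink linearly with z, so the solid tapers from its base footprint up to z≈17.7. Closing with a flat bottom cap and the tapered top and triangulating gives 8 facets — a wedge (ramp): 26.1 × 15.3 mm base, rising to 17.7 mm along the y=0 edge and sloping linearly to z=0 at y=15.3.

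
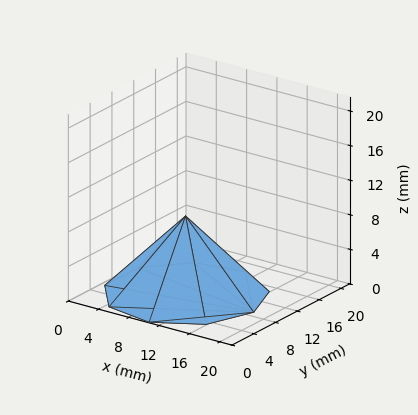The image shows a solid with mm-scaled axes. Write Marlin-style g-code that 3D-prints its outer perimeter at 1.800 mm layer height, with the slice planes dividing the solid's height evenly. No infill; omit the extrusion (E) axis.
Reading the render: the shape is a regular 9-sided pyramid, base circumscribed radius ≈ 9 mm, apex at z ≈ 9 mm (dimensions read to the nearest mm from the axis ticks). For the g-code, the solid's height is divided into equal slices at the stated Δz and each level perimeter traced with G1 moves after a G0 lift.

; perimeter-only toolpath
G21 ; units = mm
G90 ; absolute positioning
G28 ; home
; layer 1
G0 Z1.800
G0 X16.200 Y9.000
G1 X14.515 Y13.628
G1 X10.250 Y16.090
G1 X5.400 Y15.235
G1 X2.234 Y11.462
G1 X2.234 Y6.538
G1 X5.400 Y2.765
G1 X10.250 Y1.910
G1 X14.515 Y4.372
G1 X16.200 Y9.000
; layer 2
G0 Z3.600
G0 X14.400 Y9.000
G1 X13.136 Y12.471
G1 X9.938 Y14.318
G1 X6.300 Y13.676
G1 X3.926 Y10.847
G1 X3.926 Y7.153
G1 X6.300 Y4.324
G1 X9.938 Y3.682
G1 X13.136 Y5.529
G1 X14.400 Y9.000
; layer 3
G0 Z5.400
G0 X12.600 Y9.000
G1 X11.758 Y11.314
G1 X9.625 Y12.545
G1 X7.200 Y12.118
G1 X5.617 Y10.231
G1 X5.617 Y7.769
G1 X7.200 Y5.882
G1 X9.625 Y5.455
G1 X11.758 Y6.686
G1 X12.600 Y9.000
; layer 4
G0 Z7.200
G0 X10.800 Y9.000
G1 X10.379 Y10.157
G1 X9.313 Y10.773
G1 X8.100 Y10.559
G1 X7.309 Y9.616
G1 X7.309 Y8.384
G1 X8.100 Y7.441
G1 X9.313 Y7.227
G1 X10.379 Y7.843
G1 X10.800 Y9.000
M2 ; end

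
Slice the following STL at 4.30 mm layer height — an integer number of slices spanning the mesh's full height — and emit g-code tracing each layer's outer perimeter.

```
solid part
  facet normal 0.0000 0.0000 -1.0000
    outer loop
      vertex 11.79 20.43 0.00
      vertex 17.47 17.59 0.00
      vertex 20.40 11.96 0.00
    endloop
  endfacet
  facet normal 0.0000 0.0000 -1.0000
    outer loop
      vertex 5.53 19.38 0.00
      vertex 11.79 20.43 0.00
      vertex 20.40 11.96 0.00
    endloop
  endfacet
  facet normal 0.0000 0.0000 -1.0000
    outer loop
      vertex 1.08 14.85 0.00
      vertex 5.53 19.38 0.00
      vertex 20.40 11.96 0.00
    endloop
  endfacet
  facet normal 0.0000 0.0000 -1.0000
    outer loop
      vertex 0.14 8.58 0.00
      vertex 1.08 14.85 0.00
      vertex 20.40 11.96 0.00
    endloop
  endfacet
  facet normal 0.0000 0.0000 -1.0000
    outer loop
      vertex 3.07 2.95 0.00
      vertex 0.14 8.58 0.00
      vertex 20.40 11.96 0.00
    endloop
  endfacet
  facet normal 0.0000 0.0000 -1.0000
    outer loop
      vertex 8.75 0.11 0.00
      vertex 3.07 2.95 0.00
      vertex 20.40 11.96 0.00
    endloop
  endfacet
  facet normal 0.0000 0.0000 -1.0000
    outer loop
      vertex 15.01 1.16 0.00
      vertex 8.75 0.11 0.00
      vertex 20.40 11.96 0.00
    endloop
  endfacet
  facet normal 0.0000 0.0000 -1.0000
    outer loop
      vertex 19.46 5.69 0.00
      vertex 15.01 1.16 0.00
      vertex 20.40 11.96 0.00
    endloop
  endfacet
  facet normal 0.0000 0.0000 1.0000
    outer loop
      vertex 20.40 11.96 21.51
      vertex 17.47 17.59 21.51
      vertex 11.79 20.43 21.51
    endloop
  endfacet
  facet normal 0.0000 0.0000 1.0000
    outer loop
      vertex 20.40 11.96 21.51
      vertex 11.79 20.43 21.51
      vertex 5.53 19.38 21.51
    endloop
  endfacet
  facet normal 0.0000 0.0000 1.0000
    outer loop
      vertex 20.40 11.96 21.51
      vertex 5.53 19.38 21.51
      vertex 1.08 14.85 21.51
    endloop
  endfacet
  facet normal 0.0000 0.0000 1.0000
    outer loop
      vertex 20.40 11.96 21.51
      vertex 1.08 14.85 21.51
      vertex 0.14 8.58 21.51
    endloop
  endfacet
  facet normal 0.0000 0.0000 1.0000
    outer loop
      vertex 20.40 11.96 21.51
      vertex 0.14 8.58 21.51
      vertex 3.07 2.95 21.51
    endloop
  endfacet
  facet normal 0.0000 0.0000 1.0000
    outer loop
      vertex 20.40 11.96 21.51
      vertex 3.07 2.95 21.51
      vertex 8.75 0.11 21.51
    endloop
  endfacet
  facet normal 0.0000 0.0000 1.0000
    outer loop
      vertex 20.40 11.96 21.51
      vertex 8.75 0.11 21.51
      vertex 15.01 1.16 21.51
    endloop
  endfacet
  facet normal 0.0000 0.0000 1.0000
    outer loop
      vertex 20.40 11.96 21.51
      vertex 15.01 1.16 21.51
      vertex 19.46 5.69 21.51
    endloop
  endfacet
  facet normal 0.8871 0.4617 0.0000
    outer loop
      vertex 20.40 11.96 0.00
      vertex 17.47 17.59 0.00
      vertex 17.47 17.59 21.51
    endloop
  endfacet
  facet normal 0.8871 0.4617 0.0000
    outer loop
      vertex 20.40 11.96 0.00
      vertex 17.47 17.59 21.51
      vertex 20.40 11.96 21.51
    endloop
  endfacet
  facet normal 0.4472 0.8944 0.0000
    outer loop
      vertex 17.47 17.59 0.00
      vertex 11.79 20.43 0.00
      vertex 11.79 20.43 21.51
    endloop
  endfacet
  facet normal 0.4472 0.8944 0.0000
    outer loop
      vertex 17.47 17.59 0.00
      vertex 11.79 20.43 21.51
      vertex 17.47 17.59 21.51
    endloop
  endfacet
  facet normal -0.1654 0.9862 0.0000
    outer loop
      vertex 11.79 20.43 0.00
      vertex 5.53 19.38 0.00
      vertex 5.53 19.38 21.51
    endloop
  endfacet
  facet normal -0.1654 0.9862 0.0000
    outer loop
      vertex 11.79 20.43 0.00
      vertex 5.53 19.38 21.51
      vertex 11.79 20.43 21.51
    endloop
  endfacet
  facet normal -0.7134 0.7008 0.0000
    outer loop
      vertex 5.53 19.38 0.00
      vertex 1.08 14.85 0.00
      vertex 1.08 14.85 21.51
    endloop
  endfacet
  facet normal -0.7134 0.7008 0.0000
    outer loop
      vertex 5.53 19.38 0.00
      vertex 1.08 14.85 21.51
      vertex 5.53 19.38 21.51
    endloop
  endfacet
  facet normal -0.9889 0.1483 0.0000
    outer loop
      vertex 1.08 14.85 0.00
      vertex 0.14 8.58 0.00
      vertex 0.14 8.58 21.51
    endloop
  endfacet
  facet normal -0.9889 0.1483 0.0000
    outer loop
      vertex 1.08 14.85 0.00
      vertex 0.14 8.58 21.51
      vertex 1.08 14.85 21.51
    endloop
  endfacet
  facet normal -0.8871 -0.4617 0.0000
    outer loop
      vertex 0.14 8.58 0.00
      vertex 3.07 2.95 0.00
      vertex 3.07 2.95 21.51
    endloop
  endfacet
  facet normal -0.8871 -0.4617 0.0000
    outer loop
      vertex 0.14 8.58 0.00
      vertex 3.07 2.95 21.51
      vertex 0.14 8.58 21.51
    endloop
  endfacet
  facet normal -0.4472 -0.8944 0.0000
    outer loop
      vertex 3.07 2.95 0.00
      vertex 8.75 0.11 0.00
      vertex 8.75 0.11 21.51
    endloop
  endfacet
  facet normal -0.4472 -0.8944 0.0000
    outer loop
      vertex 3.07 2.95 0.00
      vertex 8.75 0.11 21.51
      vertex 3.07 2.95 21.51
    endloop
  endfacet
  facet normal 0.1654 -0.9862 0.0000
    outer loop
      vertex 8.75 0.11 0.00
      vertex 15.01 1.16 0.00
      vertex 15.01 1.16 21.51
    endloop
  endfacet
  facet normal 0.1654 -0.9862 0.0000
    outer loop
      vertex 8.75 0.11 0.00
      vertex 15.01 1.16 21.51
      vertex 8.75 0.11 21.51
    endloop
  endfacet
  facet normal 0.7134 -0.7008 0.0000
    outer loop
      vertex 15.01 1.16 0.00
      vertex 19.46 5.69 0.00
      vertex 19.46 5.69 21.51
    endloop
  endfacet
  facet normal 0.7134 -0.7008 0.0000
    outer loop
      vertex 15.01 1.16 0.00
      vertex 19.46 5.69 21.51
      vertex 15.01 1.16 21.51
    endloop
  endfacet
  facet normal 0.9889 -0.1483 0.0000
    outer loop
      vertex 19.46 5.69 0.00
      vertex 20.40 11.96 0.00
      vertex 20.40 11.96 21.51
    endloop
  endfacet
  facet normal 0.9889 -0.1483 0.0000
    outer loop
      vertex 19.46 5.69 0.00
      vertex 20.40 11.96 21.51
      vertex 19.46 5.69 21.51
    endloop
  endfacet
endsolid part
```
; perimeter-only toolpath
G21 ; units = mm
G90 ; absolute positioning
G28 ; home
; layer 1
G0 Z4.30
G0 X20.40 Y11.96
G1 X17.47 Y17.59
G1 X11.79 Y20.43
G1 X5.53 Y19.38
G1 X1.08 Y14.85
G1 X0.14 Y8.58
G1 X3.07 Y2.95
G1 X8.75 Y0.11
G1 X15.01 Y1.16
G1 X19.46 Y5.69
G1 X20.40 Y11.96
; layer 2
G0 Z8.60
G0 X20.40 Y11.96
G1 X17.47 Y17.59
G1 X11.79 Y20.43
G1 X5.53 Y19.38
G1 X1.08 Y14.85
G1 X0.14 Y8.58
G1 X3.07 Y2.95
G1 X8.75 Y0.11
G1 X15.01 Y1.16
G1 X19.46 Y5.69
G1 X20.40 Y11.96
; layer 3
G0 Z12.91
G0 X20.40 Y11.96
G1 X17.47 Y17.59
G1 X11.79 Y20.43
G1 X5.53 Y19.38
G1 X1.08 Y14.85
G1 X0.14 Y8.58
G1 X3.07 Y2.95
G1 X8.75 Y0.11
G1 X15.01 Y1.16
G1 X19.46 Y5.69
G1 X20.40 Y11.96
; layer 4
G0 Z17.21
G0 X20.40 Y11.96
G1 X17.47 Y17.59
G1 X11.79 Y20.43
G1 X5.53 Y19.38
G1 X1.08 Y14.85
G1 X0.14 Y8.58
G1 X3.07 Y2.95
G1 X8.75 Y0.11
G1 X15.01 Y1.16
G1 X19.46 Y5.69
G1 X20.40 Y11.96
; layer 5
G0 Z21.51
G0 X20.40 Y11.96
G1 X17.47 Y17.59
G1 X11.79 Y20.43
G1 X5.53 Y19.38
G1 X1.08 Y14.85
G1 X0.14 Y8.58
G1 X3.07 Y2.95
G1 X8.75 Y0.11
G1 X15.01 Y1.16
G1 X19.46 Y5.69
G1 X20.40 Y11.96
M2 ; end

The solid is a regular 10-sided prism (a cylinder approximated with 10 flat sides), circumscribed radius ≈ 10.3 mm, height ≈ 21.5 mm. Slicing at Δz = 4.30 mm — 5 equal slices spanning the solid's height, so layer i sits at z = i·h/5 — gives 5 non-empty perimeters. Each is a 10-segment closed polygon; G0 lifts to the layer z and rapids to the start vertex, then G1 traces the edges.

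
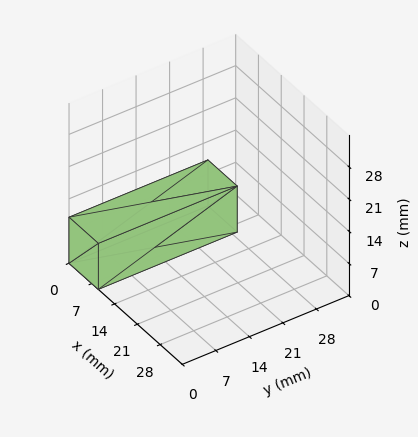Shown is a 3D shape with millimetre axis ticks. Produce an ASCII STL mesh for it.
Reading the render: the shape is a rectangular box, roughly 9 × 29 mm footprint and 10 mm tall (dimensions read to the nearest mm from the axis ticks). For the STL, each face is triangulated and given an outward normal.

solid part
  facet normal 0.0000 0.0000 -1.0000
    outer loop
      vertex 9.0 29.0 0.0
      vertex 9.0 0.0 0.0
      vertex 0.0 0.0 0.0
    endloop
  endfacet
  facet normal 0.0000 0.0000 -1.0000
    outer loop
      vertex 0.0 29.0 0.0
      vertex 9.0 29.0 0.0
      vertex 0.0 0.0 0.0
    endloop
  endfacet
  facet normal 0.0000 0.0000 1.0000
    outer loop
      vertex 0.0 0.0 10.0
      vertex 9.0 0.0 10.0
      vertex 9.0 29.0 10.0
    endloop
  endfacet
  facet normal 0.0000 0.0000 1.0000
    outer loop
      vertex 0.0 0.0 10.0
      vertex 9.0 29.0 10.0
      vertex 0.0 29.0 10.0
    endloop
  endfacet
  facet normal 0.0000 -1.0000 0.0000
    outer loop
      vertex 0.0 0.0 0.0
      vertex 9.0 0.0 0.0
      vertex 9.0 0.0 10.0
    endloop
  endfacet
  facet normal 0.0000 -1.0000 0.0000
    outer loop
      vertex 0.0 0.0 0.0
      vertex 9.0 0.0 10.0
      vertex 0.0 0.0 10.0
    endloop
  endfacet
  facet normal 0.0000 1.0000 0.0000
    outer loop
      vertex 9.0 29.0 10.0
      vertex 9.0 29.0 0.0
      vertex 0.0 29.0 0.0
    endloop
  endfacet
  facet normal 0.0000 1.0000 0.0000
    outer loop
      vertex 0.0 29.0 10.0
      vertex 9.0 29.0 10.0
      vertex 0.0 29.0 0.0
    endloop
  endfacet
  facet normal -1.0000 0.0000 0.0000
    outer loop
      vertex 0.0 29.0 10.0
      vertex 0.0 29.0 0.0
      vertex 0.0 0.0 0.0
    endloop
  endfacet
  facet normal -1.0000 0.0000 0.0000
    outer loop
      vertex 0.0 0.0 10.0
      vertex 0.0 29.0 10.0
      vertex 0.0 0.0 0.0
    endloop
  endfacet
  facet normal 1.0000 0.0000 0.0000
    outer loop
      vertex 9.0 0.0 0.0
      vertex 9.0 29.0 0.0
      vertex 9.0 29.0 10.0
    endloop
  endfacet
  facet normal 1.0000 0.0000 0.0000
    outer loop
      vertex 9.0 0.0 0.0
      vertex 9.0 29.0 10.0
      vertex 9.0 0.0 10.0
    endloop
  endfacet
endsolid part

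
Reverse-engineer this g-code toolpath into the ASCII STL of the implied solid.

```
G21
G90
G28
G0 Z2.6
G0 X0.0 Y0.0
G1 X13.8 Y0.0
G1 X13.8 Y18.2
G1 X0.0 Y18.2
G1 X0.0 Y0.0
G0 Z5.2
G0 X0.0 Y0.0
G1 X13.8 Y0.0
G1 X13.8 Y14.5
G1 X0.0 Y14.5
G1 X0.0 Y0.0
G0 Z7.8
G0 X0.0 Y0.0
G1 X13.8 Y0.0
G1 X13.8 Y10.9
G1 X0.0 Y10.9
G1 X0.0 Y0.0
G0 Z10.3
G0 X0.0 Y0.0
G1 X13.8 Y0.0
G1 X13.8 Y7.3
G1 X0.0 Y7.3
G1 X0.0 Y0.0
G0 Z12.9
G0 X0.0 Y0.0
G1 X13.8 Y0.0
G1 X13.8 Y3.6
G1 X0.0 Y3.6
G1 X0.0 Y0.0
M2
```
solid part
  facet normal 0.0000 0.0000 -1.0000
    outer loop
      vertex 13.8 21.8 0.0
      vertex 13.8 0.0 0.0
      vertex 0.0 0.0 0.0
    endloop
  endfacet
  facet normal 0.0000 0.0000 -1.0000
    outer loop
      vertex 0.0 21.8 0.0
      vertex 13.8 21.8 0.0
      vertex 0.0 0.0 0.0
    endloop
  endfacet
  facet normal 0.0000 -1.0000 0.0000
    outer loop
      vertex 0.0 0.0 0.0
      vertex 13.8 0.0 0.0
      vertex 13.8 0.0 15.5
    endloop
  endfacet
  facet normal 0.0000 -1.0000 0.0000
    outer loop
      vertex 0.0 0.0 0.0
      vertex 13.8 0.0 15.5
      vertex 0.0 0.0 15.5
    endloop
  endfacet
  facet normal 0.0000 0.5795 0.8150
    outer loop
      vertex 0.0 0.0 15.5
      vertex 13.8 0.0 15.5
      vertex 13.8 21.8 0.0
    endloop
  endfacet
  facet normal 0.0000 0.5795 0.8150
    outer loop
      vertex 0.0 0.0 15.5
      vertex 13.8 21.8 0.0
      vertex 0.0 21.8 0.0
    endloop
  endfacet
  facet normal -1.0000 0.0000 0.0000
    outer loop
      vertex 0.0 0.0 15.5
      vertex 0.0 21.8 0.0
      vertex 0.0 0.0 0.0
    endloop
  endfacet
  facet normal 1.0000 0.0000 0.0000
    outer loop
      vertex 13.8 0.0 0.0
      vertex 13.8 21.8 0.0
      vertex 13.8 0.0 15.5
    endloop
  endfacet
endsolid part

The G0 Z moves step by Δz≈2.6 mm. The G1 loops shrink linearly with z, so the solid tapers from its base footprint up to z≈15.5. Closing with a flat bottom cap and the tapered top and triangulating gives 8 facets — a wedge (ramp): 13.8 × 21.8 mm base, rising to 15.5 mm along the y=0 edge and sloping linearly to z=0 at y=21.8.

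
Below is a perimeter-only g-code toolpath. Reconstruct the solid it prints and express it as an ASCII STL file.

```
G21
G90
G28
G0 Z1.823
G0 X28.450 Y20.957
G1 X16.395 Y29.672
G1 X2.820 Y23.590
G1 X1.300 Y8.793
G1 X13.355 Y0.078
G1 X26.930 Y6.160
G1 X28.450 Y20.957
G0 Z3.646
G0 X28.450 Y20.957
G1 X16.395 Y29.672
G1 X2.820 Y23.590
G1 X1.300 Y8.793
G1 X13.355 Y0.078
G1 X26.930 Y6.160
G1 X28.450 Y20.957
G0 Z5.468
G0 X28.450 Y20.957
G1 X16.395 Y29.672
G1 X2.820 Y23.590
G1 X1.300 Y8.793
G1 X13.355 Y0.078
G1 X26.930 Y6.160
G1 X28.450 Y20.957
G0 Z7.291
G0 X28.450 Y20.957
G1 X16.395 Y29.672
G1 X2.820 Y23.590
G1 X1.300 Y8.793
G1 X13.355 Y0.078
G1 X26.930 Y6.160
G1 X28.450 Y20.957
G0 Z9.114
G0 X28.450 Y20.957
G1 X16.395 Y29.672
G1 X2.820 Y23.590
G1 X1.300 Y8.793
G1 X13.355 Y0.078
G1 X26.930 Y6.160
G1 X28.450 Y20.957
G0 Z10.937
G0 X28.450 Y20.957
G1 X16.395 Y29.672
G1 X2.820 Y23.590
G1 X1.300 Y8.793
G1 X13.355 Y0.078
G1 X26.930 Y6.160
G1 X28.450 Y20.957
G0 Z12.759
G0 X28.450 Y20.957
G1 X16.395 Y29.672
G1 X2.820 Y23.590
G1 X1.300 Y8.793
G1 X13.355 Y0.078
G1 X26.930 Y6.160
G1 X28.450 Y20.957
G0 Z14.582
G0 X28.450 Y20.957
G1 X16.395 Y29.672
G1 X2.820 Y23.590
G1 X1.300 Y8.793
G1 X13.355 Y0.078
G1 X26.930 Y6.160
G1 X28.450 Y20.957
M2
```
solid part
  facet normal 0.0000 0.0000 -1.0000
    outer loop
      vertex 2.820 23.590 0.000
      vertex 16.395 29.672 0.000
      vertex 28.450 20.957 0.000
    endloop
  endfacet
  facet normal 0.0000 0.0000 -1.0000
    outer loop
      vertex 1.300 8.793 0.000
      vertex 2.820 23.590 0.000
      vertex 28.450 20.957 0.000
    endloop
  endfacet
  facet normal 0.0000 0.0000 -1.0000
    outer loop
      vertex 13.355 0.078 0.000
      vertex 1.300 8.793 0.000
      vertex 28.450 20.957 0.000
    endloop
  endfacet
  facet normal 0.0000 0.0000 -1.0000
    outer loop
      vertex 26.930 6.160 0.000
      vertex 13.355 0.078 0.000
      vertex 28.450 20.957 0.000
    endloop
  endfacet
  facet normal 0.0000 0.0000 1.0000
    outer loop
      vertex 28.450 20.957 14.582
      vertex 16.395 29.672 14.582
      vertex 2.820 23.590 14.582
    endloop
  endfacet
  facet normal 0.0000 0.0000 1.0000
    outer loop
      vertex 28.450 20.957 14.582
      vertex 2.820 23.590 14.582
      vertex 1.300 8.793 14.582
    endloop
  endfacet
  facet normal 0.0000 0.0000 1.0000
    outer loop
      vertex 28.450 20.957 14.582
      vertex 1.300 8.793 14.582
      vertex 13.355 0.078 14.582
    endloop
  endfacet
  facet normal 0.0000 0.0000 1.0000
    outer loop
      vertex 28.450 20.957 14.582
      vertex 13.355 0.078 14.582
      vertex 26.930 6.160 14.582
    endloop
  endfacet
  facet normal 0.5859 0.8104 0.0000
    outer loop
      vertex 28.450 20.957 0.000
      vertex 16.395 29.672 0.000
      vertex 16.395 29.672 14.582
    endloop
  endfacet
  facet normal 0.5859 0.8104 0.0000
    outer loop
      vertex 28.450 20.957 0.000
      vertex 16.395 29.672 14.582
      vertex 28.450 20.957 14.582
    endloop
  endfacet
  facet normal -0.4089 0.9126 0.0000
    outer loop
      vertex 16.395 29.672 0.000
      vertex 2.820 23.590 0.000
      vertex 2.820 23.590 14.582
    endloop
  endfacet
  facet normal -0.4089 0.9126 0.0000
    outer loop
      vertex 16.395 29.672 0.000
      vertex 2.820 23.590 14.582
      vertex 16.395 29.672 14.582
    endloop
  endfacet
  facet normal -0.9948 0.1022 0.0000
    outer loop
      vertex 2.820 23.590 0.000
      vertex 1.300 8.793 0.000
      vertex 1.300 8.793 14.582
    endloop
  endfacet
  facet normal -0.9948 0.1022 0.0000
    outer loop
      vertex 2.820 23.590 0.000
      vertex 1.300 8.793 14.582
      vertex 2.820 23.590 14.582
    endloop
  endfacet
  facet normal -0.5859 -0.8104 0.0000
    outer loop
      vertex 1.300 8.793 0.000
      vertex 13.355 0.078 0.000
      vertex 13.355 0.078 14.582
    endloop
  endfacet
  facet normal -0.5859 -0.8104 0.0000
    outer loop
      vertex 1.300 8.793 0.000
      vertex 13.355 0.078 14.582
      vertex 1.300 8.793 14.582
    endloop
  endfacet
  facet normal 0.4089 -0.9126 0.0000
    outer loop
      vertex 13.355 0.078 0.000
      vertex 26.930 6.160 0.000
      vertex 26.930 6.160 14.582
    endloop
  endfacet
  facet normal 0.4089 -0.9126 0.0000
    outer loop
      vertex 13.355 0.078 0.000
      vertex 26.930 6.160 14.582
      vertex 13.355 0.078 14.582
    endloop
  endfacet
  facet normal 0.9948 -0.1022 0.0000
    outer loop
      vertex 26.930 6.160 0.000
      vertex 28.450 20.957 0.000
      vertex 28.450 20.957 14.582
    endloop
  endfacet
  facet normal 0.9948 -0.1022 0.0000
    outer loop
      vertex 26.930 6.160 0.000
      vertex 28.450 20.957 14.582
      vertex 26.930 6.160 14.582
    endloop
  endfacet
endsolid part

The G0 Z moves step by Δz≈1.823 mm. Every layer's G1 loop is the same polygon, so the solid is a straight extrusion of it from z=0 to z≈14.6. Closing with flat bottom and top caps and triangulating gives 20 facets — a regular 6-sided prism (a cylinder approximated with 6 flat sides), circumscribed radius ≈ 14.9 mm, height ≈ 14.6 mm.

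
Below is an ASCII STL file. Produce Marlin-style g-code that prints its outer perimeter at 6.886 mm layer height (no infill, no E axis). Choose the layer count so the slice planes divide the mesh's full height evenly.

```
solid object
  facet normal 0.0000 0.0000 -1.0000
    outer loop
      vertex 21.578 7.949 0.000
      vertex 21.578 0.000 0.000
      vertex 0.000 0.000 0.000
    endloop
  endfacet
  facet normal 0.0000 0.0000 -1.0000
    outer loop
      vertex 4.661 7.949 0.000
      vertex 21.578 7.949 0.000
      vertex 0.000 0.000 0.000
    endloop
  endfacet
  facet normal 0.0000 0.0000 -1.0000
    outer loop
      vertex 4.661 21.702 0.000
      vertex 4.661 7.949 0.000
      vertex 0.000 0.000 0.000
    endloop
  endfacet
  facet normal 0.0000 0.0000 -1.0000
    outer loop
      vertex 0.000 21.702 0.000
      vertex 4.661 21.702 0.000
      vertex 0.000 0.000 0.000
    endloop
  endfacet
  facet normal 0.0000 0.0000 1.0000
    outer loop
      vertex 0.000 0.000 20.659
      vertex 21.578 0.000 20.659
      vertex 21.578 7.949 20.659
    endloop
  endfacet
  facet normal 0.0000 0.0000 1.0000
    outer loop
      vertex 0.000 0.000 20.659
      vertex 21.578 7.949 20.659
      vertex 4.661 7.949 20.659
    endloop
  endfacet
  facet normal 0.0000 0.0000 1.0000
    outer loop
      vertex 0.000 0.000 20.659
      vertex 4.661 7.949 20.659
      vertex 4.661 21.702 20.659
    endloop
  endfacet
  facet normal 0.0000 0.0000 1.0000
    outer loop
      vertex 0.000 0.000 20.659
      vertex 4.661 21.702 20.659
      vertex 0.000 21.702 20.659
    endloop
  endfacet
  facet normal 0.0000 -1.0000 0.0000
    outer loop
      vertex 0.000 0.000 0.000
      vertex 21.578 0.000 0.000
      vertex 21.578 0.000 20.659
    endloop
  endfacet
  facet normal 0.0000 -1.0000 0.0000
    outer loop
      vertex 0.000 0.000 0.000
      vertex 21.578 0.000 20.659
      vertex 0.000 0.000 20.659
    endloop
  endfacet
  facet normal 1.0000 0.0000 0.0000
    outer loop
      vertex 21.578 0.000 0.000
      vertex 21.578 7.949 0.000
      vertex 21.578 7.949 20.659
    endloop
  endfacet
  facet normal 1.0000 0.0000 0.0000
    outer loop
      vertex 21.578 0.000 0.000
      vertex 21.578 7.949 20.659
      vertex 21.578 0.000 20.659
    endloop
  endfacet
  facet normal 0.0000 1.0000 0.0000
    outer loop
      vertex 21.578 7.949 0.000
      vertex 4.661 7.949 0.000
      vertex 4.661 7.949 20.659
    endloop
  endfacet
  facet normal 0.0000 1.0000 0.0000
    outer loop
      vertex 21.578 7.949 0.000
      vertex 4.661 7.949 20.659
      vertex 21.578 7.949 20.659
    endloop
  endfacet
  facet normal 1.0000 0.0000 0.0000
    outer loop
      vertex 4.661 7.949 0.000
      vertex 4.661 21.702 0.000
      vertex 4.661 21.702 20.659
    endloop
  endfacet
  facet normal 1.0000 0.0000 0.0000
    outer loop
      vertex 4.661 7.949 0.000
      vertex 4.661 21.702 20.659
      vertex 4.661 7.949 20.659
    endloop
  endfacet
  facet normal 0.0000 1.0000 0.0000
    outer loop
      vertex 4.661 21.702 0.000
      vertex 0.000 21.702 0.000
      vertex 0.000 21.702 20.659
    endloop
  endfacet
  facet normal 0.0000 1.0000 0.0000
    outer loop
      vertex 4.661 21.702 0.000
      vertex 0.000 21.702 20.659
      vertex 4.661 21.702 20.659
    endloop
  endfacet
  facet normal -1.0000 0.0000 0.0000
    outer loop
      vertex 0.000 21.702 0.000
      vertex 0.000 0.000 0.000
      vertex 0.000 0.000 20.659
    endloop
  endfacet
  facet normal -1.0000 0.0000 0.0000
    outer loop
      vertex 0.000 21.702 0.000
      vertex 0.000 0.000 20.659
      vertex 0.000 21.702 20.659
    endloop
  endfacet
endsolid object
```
; perimeter-only toolpath
G21 ; units = mm
G90 ; absolute positioning
G28 ; home
; layer 1
G0 Z6.886
G0 X0.000 Y0.000
G1 X21.578 Y0.000
G1 X21.578 Y7.949
G1 X4.661 Y7.949
G1 X4.661 Y21.702
G1 X0.000 Y21.702
G1 X0.000 Y0.000
; layer 2
G0 Z13.773
G0 X0.000 Y0.000
G1 X21.578 Y0.000
G1 X21.578 Y7.949
G1 X4.661 Y7.949
G1 X4.661 Y21.702
G1 X0.000 Y21.702
G1 X0.000 Y0.000
; layer 3
G0 Z20.659
G0 X0.000 Y0.000
G1 X21.578 Y0.000
G1 X21.578 Y7.949
G1 X4.661 Y7.949
G1 X4.661 Y21.702
G1 X0.000 Y21.702
G1 X0.000 Y0.000
M2 ; end

The solid is an L-shaped prism: outer 21.6 × 21.7 mm, arm thicknesses ≈ 7.95 mm (horizontal) and 4.66 mm (vertical), extruded 20.7 mm in z. Slicing at Δz = 6.886 mm — 3 equal slices spanning the solid's height, so layer i sits at z = i·h/3 — gives 3 non-empty perimeters. Each is a 6-segment closed polygon; G0 lifts to the layer z and rapids to the start vertex, then G1 traces the edges.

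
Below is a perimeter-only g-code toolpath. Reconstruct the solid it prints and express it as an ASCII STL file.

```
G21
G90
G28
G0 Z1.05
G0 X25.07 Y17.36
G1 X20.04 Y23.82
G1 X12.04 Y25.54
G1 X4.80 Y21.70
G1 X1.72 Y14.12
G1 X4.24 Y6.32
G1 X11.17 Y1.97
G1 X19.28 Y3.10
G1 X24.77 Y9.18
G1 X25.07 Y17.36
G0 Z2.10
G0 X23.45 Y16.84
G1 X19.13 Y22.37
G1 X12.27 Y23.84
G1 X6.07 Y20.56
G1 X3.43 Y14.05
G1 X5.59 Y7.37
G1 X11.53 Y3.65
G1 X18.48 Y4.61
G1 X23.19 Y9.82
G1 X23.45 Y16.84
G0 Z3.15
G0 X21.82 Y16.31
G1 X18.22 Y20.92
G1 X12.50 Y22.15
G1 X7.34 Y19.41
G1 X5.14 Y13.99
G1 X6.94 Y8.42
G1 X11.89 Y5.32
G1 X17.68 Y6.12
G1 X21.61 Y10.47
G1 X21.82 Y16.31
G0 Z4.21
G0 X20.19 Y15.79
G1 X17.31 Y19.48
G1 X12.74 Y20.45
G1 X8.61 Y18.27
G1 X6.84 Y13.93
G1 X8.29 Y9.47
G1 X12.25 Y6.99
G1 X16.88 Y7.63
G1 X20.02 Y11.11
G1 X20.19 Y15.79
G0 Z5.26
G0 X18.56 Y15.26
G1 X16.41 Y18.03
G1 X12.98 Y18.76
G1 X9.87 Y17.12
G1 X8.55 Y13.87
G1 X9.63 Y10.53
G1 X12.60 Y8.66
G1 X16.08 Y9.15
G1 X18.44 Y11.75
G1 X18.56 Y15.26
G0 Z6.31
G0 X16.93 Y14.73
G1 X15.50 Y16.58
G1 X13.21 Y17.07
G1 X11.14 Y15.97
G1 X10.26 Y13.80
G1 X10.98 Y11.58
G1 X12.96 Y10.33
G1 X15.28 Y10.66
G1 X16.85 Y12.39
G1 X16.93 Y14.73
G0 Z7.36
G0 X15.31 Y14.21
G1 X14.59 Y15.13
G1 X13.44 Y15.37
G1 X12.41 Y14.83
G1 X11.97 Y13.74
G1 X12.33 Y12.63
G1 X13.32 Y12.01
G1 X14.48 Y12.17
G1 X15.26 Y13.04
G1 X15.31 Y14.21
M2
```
solid part
  facet normal 0.0000 0.0000 -1.0000
    outer loop
      vertex 11.80 27.23 0.00
      vertex 20.95 25.27 0.00
      vertex 26.70 17.89 0.00
    endloop
  endfacet
  facet normal 0.0000 0.0000 -1.0000
    outer loop
      vertex 3.53 22.85 0.00
      vertex 11.80 27.23 0.00
      vertex 26.70 17.89 0.00
    endloop
  endfacet
  facet normal 0.0000 0.0000 -1.0000
    outer loop
      vertex 0.01 14.18 0.00
      vertex 3.53 22.85 0.00
      vertex 26.70 17.89 0.00
    endloop
  endfacet
  facet normal 0.0000 0.0000 -1.0000
    outer loop
      vertex 2.89 5.27 0.00
      vertex 0.01 14.18 0.00
      vertex 26.70 17.89 0.00
    endloop
  endfacet
  facet normal 0.0000 0.0000 -1.0000
    outer loop
      vertex 10.81 0.30 0.00
      vertex 2.89 5.27 0.00
      vertex 26.70 17.89 0.00
    endloop
  endfacet
  facet normal 0.0000 0.0000 -1.0000
    outer loop
      vertex 20.08 1.59 0.00
      vertex 10.81 0.30 0.00
      vertex 26.70 17.89 0.00
    endloop
  endfacet
  facet normal 0.0000 0.0000 -1.0000
    outer loop
      vertex 26.36 8.54 0.00
      vertex 20.08 1.59 0.00
      vertex 26.70 17.89 0.00
    endloop
  endfacet
  facet normal 0.4318 0.3364 0.8369
    outer loop
      vertex 26.70 17.89 0.00
      vertex 20.95 25.27 0.00
      vertex 13.68 13.68 8.41
    endloop
  endfacet
  facet normal 0.1147 0.5353 0.8368
    outer loop
      vertex 20.95 25.27 0.00
      vertex 11.80 27.23 0.00
      vertex 13.68 13.68 8.41
    endloop
  endfacet
  facet normal -0.2562 0.4838 0.8368
    outer loop
      vertex 11.80 27.23 0.00
      vertex 3.53 22.85 0.00
      vertex 13.68 13.68 8.41
    endloop
  endfacet
  facet normal -0.5073 0.2060 0.8368
    outer loop
      vertex 3.53 22.85 0.00
      vertex 0.01 14.18 0.00
      vertex 13.68 13.68 8.41
    endloop
  endfacet
  facet normal -0.5210 -0.1684 0.8368
    outer loop
      vertex 0.01 14.18 0.00
      vertex 2.89 5.27 0.00
      vertex 13.68 13.68 8.41
    endloop
  endfacet
  facet normal -0.2909 -0.4636 0.8369
    outer loop
      vertex 2.89 5.27 0.00
      vertex 10.81 0.30 0.00
      vertex 13.68 13.68 8.41
    endloop
  endfacet
  facet normal 0.0755 -0.5422 0.8369
    outer loop
      vertex 10.81 0.30 0.00
      vertex 20.08 1.59 0.00
      vertex 13.68 13.68 8.41
    endloop
  endfacet
  facet normal 0.4062 -0.3671 0.8368
    outer loop
      vertex 20.08 1.59 0.00
      vertex 26.36 8.54 0.00
      vertex 13.68 13.68 8.41
    endloop
  endfacet
  facet normal 0.5470 -0.0199 0.8369
    outer loop
      vertex 26.36 8.54 0.00
      vertex 26.70 17.89 0.00
      vertex 13.68 13.68 8.41
    endloop
  endfacet
endsolid part

The G0 Z moves step by Δz≈1.05 mm. The G1 loops shrink linearly with z, so the solid tapers from its base footprint up to z≈8.41. Closing with a flat bottom cap and the tapered top and triangulating gives 16 facets — a regular 9-sided pyramid, base circumscribed radius ≈ 13.7 mm, apex at z ≈ 8.41 mm.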